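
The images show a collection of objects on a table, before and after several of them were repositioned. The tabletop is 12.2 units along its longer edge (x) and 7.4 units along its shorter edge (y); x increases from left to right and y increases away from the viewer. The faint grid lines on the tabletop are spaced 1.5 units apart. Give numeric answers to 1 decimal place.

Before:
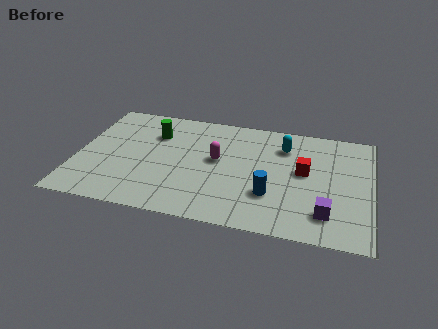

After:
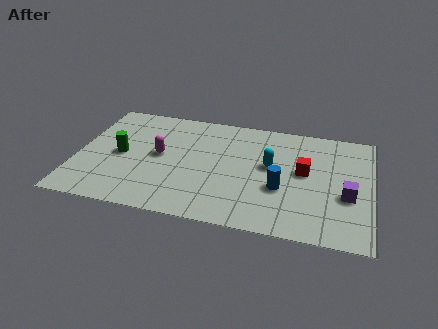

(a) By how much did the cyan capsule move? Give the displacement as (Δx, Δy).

(-0.5, -1.4)

The cyan capsule was at about (8.5, 5.6) and moved to about (8.0, 4.2).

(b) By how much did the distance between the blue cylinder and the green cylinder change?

+0.9

They were about 5.8 units apart before and 6.7 after — 0.9 units further apart.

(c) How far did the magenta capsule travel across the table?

2.4

From (5.8, 4.1) to (3.4, 3.9), the magenta capsule covered √(2.4² + 0.2²) ≈ 2.4 units.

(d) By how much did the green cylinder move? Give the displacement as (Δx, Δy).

(-1.3, -1.7)

The green cylinder started near (3.1, 5.3) and ended near (1.8, 3.6).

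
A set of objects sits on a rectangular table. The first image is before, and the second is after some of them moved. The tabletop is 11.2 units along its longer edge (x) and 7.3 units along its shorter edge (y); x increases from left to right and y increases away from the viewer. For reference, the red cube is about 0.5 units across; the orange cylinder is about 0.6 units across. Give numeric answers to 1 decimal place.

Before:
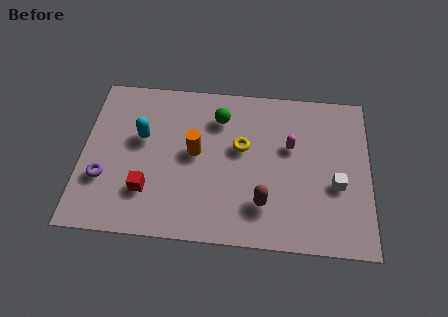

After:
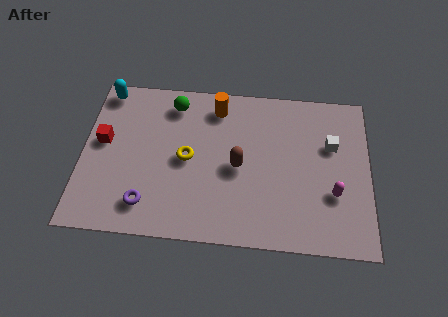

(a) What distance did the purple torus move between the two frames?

2.0

The purple torus was near (0.9, 2.4) before and (2.6, 1.4) after, so it travelled √(1.7² + 1.0²) ≈ 2.0 units.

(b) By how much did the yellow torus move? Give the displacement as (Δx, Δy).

(-2.1, -0.7)

From the two frames, the yellow torus sits at roughly (6.2, 4.3) before and (4.1, 3.6) after.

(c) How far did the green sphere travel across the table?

1.9

From (5.3, 5.6) to (3.5, 6.1), the green sphere covered √(1.8² + 0.5²) ≈ 1.9 units.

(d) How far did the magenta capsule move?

2.6

The magenta capsule was near (8.1, 4.5) before and (9.8, 2.5) after, so it travelled √(1.7² + 2.0²) ≈ 2.6 units.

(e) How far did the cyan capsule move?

2.6

From (2.3, 4.4) to (0.8, 6.5), the cyan capsule covered √(1.5² + 2.1²) ≈ 2.6 units.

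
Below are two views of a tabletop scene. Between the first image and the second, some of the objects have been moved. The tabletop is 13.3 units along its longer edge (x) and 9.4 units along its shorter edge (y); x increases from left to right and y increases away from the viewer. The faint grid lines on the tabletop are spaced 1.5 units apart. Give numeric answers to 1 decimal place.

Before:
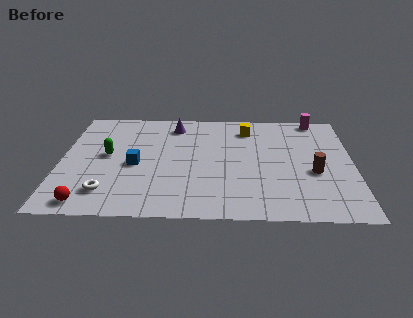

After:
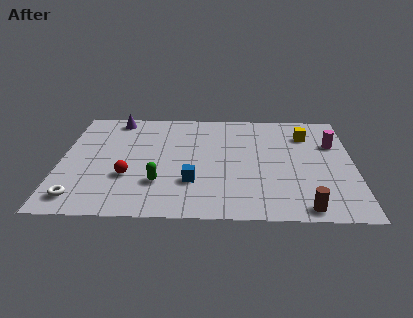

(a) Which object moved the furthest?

the green capsule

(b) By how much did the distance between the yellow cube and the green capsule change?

+1.1

Before: roughly 6.9 units apart; after: 8.0. That's 1.1 units further apart.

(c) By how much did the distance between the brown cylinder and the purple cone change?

+3.8

The distance was about 7.5 in the first image and 11.3 in the second, so they moved 3.8 units further apart.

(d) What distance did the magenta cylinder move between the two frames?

2.4

The magenta cylinder moved from about (11.7, 8.6) to (12.4, 6.3), a distance of √(0.7² + 2.3²) ≈ 2.4.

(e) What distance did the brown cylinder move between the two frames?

2.9

The brown cylinder was near (11.5, 3.8) before and (11.0, 0.9) after, so it travelled √(0.5² + 2.9²) ≈ 2.9 units.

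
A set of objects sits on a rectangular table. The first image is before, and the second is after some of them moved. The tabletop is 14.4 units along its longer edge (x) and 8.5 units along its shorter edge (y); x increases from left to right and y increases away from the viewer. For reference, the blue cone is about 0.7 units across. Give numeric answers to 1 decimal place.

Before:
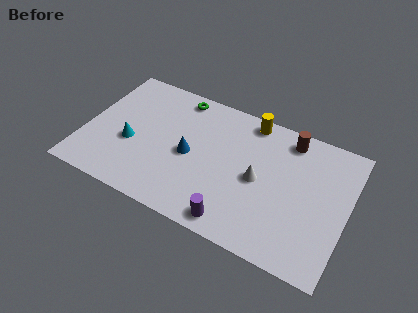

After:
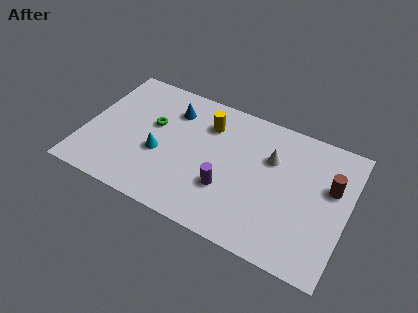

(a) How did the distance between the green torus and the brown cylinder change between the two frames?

+3.6

The distance was about 6.2 in the first image and 9.8 in the second, so they moved 3.6 units further apart.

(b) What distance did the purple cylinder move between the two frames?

1.9

From (8.7, 1.0) to (8.0, 2.8), the purple cylinder covered √(0.7² + 1.8²) ≈ 1.9 units.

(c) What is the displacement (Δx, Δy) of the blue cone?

(-1.3, 2.5)

The blue cone was at about (5.8, 4.0) and moved to about (4.5, 6.5).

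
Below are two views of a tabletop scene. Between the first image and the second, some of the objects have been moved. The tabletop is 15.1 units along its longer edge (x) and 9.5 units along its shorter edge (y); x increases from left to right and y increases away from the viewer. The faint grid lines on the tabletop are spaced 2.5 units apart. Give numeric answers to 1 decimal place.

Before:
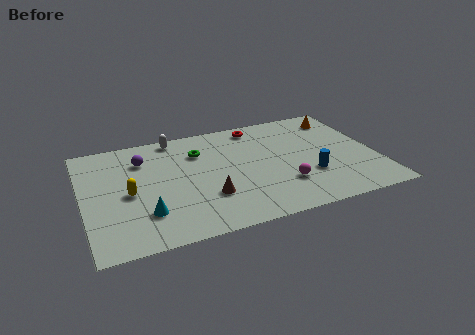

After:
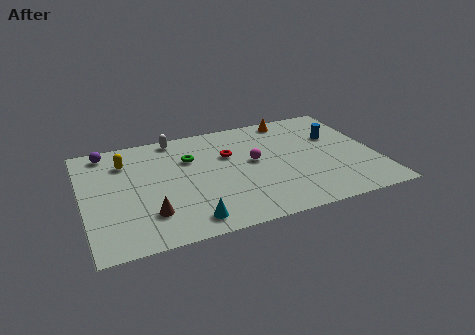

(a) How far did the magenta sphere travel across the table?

2.8

From (10.1, 2.7) to (8.8, 5.2), the magenta sphere covered √(1.3² + 2.5²) ≈ 2.8 units.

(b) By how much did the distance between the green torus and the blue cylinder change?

+1.0

They were about 6.6 units apart before and 7.6 after — 1.0 units further apart.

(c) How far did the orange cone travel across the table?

2.7

From (13.7, 7.8) to (11.1, 8.5), the orange cone covered √(2.6² + 0.7²) ≈ 2.7 units.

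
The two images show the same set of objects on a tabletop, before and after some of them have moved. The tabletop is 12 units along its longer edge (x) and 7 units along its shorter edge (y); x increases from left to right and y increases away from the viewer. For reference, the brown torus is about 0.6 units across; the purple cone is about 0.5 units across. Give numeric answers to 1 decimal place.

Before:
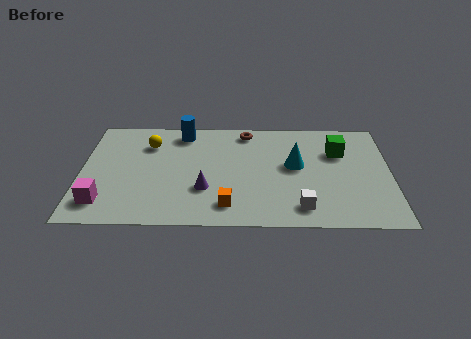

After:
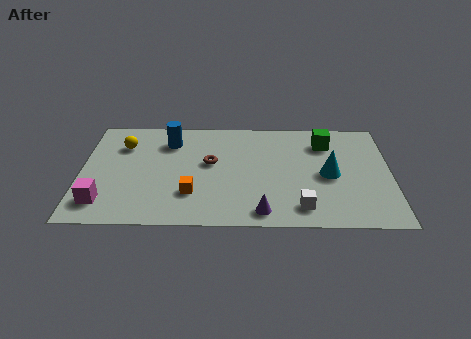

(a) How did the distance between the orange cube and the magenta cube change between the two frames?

-1.3

They were about 4.8 units apart before and 3.5 after — 1.3 units closer together.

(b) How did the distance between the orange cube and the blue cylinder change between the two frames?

-1.5

The distance was about 5.0 in the first image and 3.5 in the second, so they moved 1.5 units closer together.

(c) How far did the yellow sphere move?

1.0

The yellow sphere was near (2.6, 5.2) before and (1.6, 5.1) after, so it travelled √(1.0² + 0.1²) ≈ 1.0 units.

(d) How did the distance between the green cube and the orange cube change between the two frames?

+0.7

They were about 5.5 units apart before and 6.2 after — 0.7 units further apart.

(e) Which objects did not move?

the white cube and the magenta cube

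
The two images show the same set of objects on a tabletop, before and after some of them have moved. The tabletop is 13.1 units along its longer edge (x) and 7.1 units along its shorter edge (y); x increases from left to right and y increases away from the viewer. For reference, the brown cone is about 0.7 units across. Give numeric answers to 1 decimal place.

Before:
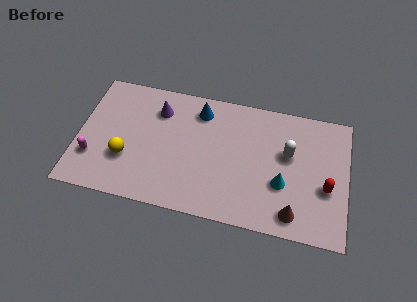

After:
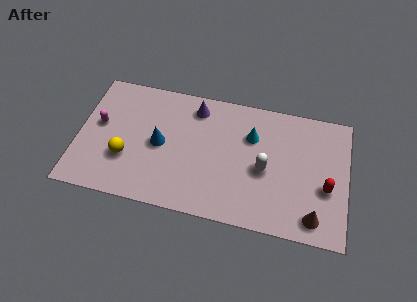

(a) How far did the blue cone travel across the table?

2.9

The blue cone was near (5.8, 5.8) before and (4.0, 3.5) after, so it travelled √(1.8² + 2.3²) ≈ 2.9 units.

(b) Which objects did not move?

the yellow sphere and the red capsule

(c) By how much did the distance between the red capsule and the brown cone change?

-0.5

They were about 2.3 units apart before and 1.8 after — 0.5 units closer together.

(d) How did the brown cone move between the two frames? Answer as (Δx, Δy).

(1.0, 0.0)

The brown cone started near (10.6, 1.1) and ended near (11.6, 1.1).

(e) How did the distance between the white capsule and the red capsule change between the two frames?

+0.6

They were about 2.4 units apart before and 3.0 after — 0.6 units further apart.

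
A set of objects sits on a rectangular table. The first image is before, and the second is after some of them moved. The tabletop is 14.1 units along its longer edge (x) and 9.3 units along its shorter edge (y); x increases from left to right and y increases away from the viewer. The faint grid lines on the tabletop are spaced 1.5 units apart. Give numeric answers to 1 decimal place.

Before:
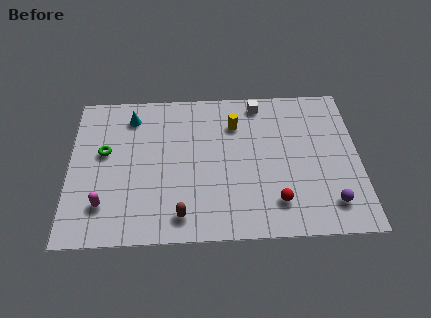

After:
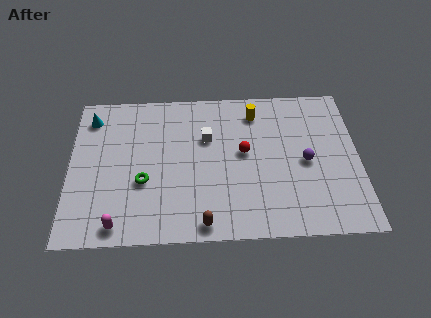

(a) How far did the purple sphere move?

2.8

The purple sphere moved from about (12.6, 1.8) to (11.5, 4.4), a distance of √(1.1² + 2.6²) ≈ 2.8.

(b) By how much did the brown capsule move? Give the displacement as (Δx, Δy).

(1.1, -0.5)

From the two frames, the brown capsule sits at roughly (5.4, 1.4) before and (6.5, 0.9) after.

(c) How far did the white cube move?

3.3

From (9.3, 8.2) to (6.7, 6.1), the white cube covered √(2.6² + 2.1²) ≈ 3.3 units.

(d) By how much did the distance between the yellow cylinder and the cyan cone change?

+3.0

They were about 5.1 units apart before and 8.1 after — 3.0 units further apart.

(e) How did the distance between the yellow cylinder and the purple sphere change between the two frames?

-2.8

They were about 6.8 units apart before and 4.0 after — 2.8 units closer together.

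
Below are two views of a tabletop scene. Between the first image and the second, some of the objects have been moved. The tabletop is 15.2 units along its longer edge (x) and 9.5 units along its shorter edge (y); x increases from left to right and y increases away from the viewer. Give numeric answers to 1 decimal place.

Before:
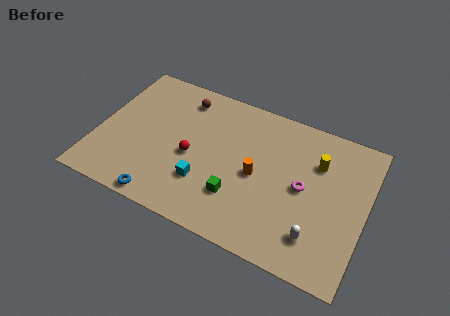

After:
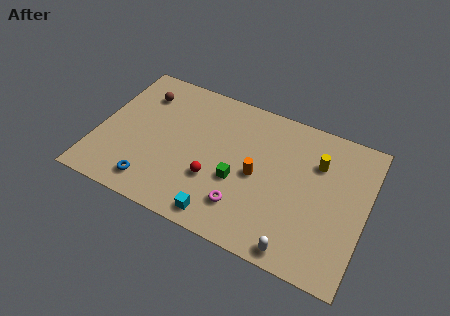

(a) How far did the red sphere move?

1.7

The red sphere was near (5.4, 4.2) before and (6.8, 3.2) after, so it travelled √(1.4² + 1.0²) ≈ 1.7 units.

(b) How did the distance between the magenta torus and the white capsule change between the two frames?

+0.6

Before: roughly 2.9 units apart; after: 3.5. That's 0.6 units further apart.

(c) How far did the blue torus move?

1.0

The blue torus was near (4.2, 0.8) before and (3.5, 1.5) after, so it travelled √(0.7² + 0.7²) ≈ 1.0 units.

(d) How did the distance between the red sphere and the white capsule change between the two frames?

-2.1

They were about 7.6 units apart before and 5.5 after — 2.1 units closer together.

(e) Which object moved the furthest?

the magenta torus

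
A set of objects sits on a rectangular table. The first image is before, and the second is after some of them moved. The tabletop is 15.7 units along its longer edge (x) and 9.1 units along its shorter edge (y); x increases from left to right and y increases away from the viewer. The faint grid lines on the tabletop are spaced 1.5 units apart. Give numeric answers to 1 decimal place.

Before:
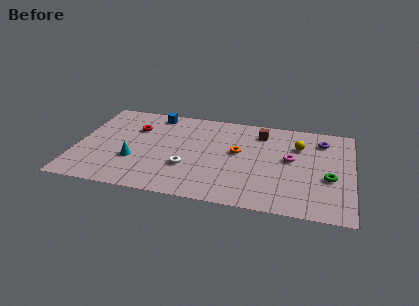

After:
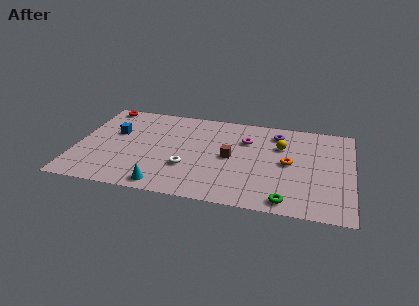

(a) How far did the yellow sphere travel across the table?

1.0

From (12.6, 6.4) to (11.6, 6.2), the yellow sphere covered √(1.0² + 0.2²) ≈ 1.0 units.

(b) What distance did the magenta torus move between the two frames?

3.0

The magenta torus was near (12.2, 5.0) before and (9.6, 6.4) after, so it travelled √(2.6² + 1.4²) ≈ 3.0 units.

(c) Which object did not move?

the white torus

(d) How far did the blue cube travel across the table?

3.2

The blue cube moved from about (4.2, 8.0) to (2.1, 5.6), a distance of √(2.1² + 2.4²) ≈ 3.2.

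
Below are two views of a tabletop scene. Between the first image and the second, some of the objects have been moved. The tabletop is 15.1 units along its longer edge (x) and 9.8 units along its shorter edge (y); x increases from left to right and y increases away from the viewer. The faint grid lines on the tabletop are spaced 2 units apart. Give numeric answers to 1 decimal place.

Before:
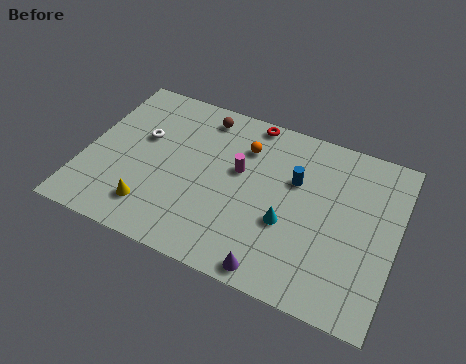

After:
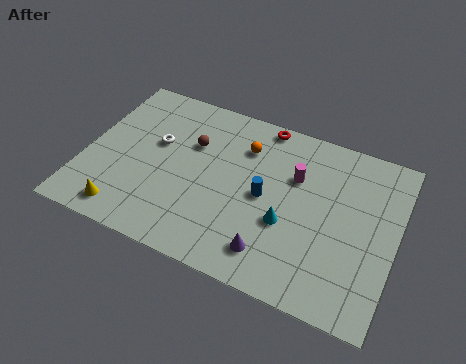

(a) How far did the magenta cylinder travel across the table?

2.8

From (7.4, 5.8) to (10.1, 6.5), the magenta cylinder covered √(2.7² + 0.7²) ≈ 2.8 units.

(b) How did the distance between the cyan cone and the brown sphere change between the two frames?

-0.9

The distance was about 6.6 in the first image and 5.7 in the second, so they moved 0.9 units closer together.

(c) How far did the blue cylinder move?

2.0

From (10.1, 6.3) to (8.8, 4.8), the blue cylinder covered √(1.3² + 1.5²) ≈ 2.0 units.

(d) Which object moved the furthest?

the magenta cylinder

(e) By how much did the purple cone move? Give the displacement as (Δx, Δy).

(-0.2, 0.9)

From the two frames, the purple cone sits at roughly (9.7, 0.9) before and (9.5, 1.8) after.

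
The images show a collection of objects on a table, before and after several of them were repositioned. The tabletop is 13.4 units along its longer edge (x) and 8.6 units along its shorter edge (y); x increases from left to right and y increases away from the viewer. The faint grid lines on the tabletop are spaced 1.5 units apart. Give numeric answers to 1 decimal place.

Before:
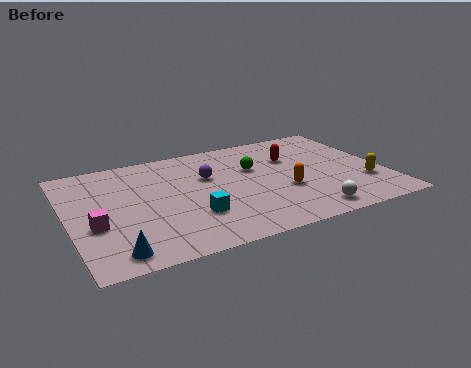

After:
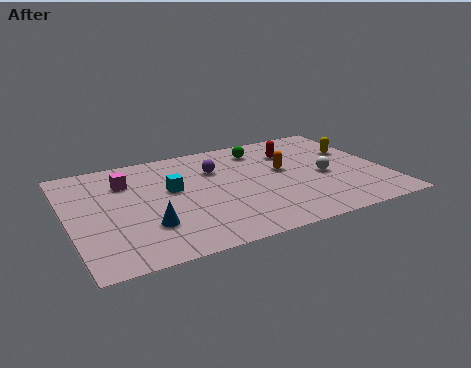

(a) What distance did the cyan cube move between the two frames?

2.5

The cyan cube was near (5.0, 2.6) before and (4.4, 5.0) after, so it travelled √(0.6² + 2.4²) ≈ 2.5 units.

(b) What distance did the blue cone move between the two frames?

2.1

The blue cone was near (1.6, 1.1) before and (3.1, 2.5) after, so it travelled √(1.5² + 1.4²) ≈ 2.1 units.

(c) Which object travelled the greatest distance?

the magenta cube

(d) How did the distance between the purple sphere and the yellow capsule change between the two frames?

-1.0

They were about 7.0 units apart before and 6.0 after — 1.0 units closer together.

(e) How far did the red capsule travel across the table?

0.5

From (9.7, 5.8) to (9.8, 6.3), the red capsule covered √(0.1² + 0.5²) ≈ 0.5 units.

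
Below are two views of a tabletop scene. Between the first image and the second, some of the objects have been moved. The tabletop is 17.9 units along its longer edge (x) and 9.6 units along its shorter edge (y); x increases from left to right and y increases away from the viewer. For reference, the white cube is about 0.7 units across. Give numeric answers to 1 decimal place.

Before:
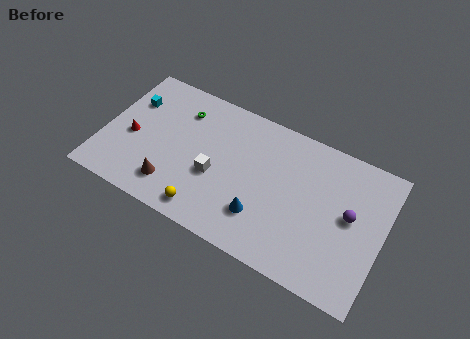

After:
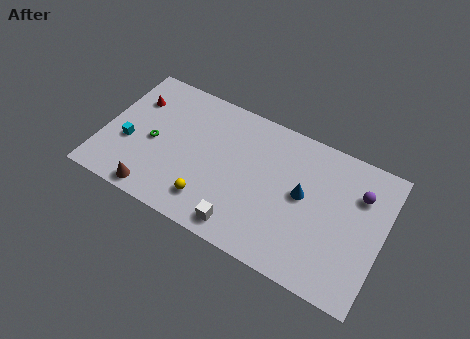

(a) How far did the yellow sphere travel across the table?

0.7

The yellow sphere moved from about (7.1, 1.3) to (7.2, 2.0), a distance of √(0.1² + 0.7²) ≈ 0.7.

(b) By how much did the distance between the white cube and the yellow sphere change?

-0.3

They were about 2.6 units apart before and 2.3 after — 0.3 units closer together.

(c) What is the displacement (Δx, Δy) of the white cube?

(2.1, -2.6)

The white cube started near (7.3, 3.9) and ended near (9.4, 1.3).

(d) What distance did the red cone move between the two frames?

2.7

From (1.8, 4.2) to (1.6, 6.9), the red cone covered √(0.2² + 2.7²) ≈ 2.7 units.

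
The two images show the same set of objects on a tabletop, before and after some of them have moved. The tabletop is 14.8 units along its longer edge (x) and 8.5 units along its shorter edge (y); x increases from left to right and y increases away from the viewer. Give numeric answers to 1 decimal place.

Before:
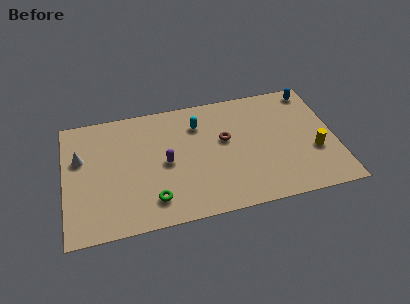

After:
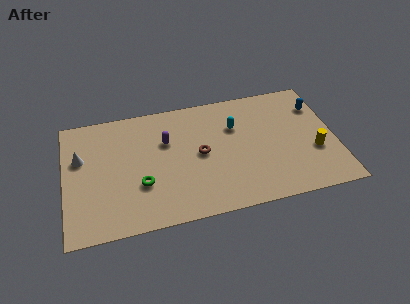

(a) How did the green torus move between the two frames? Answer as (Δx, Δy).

(-0.6, 1.2)

The green torus was at about (4.7, 1.7) and moved to about (4.1, 2.9).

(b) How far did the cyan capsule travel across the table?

2.1

From (7.4, 6.4) to (9.4, 5.8), the cyan capsule covered √(2.0² + 0.6²) ≈ 2.1 units.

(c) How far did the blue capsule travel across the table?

1.2

The blue capsule moved from about (13.8, 7.5) to (14.0, 6.3), a distance of √(0.2² + 1.2²) ≈ 1.2.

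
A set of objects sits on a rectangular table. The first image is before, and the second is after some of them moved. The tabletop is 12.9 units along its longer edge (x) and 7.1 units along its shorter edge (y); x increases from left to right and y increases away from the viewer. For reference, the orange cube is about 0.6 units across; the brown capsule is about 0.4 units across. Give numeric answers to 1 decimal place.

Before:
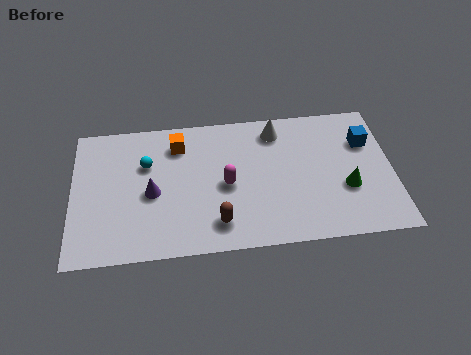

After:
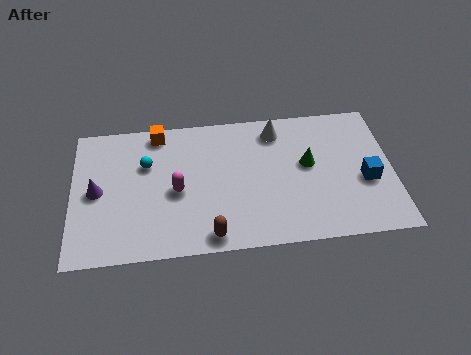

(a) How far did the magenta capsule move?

2.0

The magenta capsule moved from about (6.2, 3.3) to (4.2, 3.2), a distance of √(2.0² + 0.1²) ≈ 2.0.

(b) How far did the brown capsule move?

0.7

The brown capsule moved from about (5.8, 1.4) to (5.5, 0.8), a distance of √(0.3² + 0.6²) ≈ 0.7.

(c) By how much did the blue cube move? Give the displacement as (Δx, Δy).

(-0.1, -2.0)

From the two frames, the blue cube sits at roughly (11.9, 4.9) before and (11.8, 2.9) after.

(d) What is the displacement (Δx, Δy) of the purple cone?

(-2.2, 0.3)

From the two frames, the purple cone sits at roughly (3.2, 3.2) before and (1.0, 3.5) after.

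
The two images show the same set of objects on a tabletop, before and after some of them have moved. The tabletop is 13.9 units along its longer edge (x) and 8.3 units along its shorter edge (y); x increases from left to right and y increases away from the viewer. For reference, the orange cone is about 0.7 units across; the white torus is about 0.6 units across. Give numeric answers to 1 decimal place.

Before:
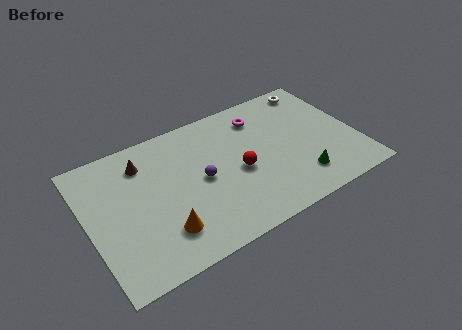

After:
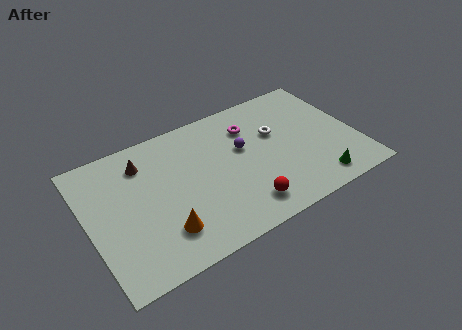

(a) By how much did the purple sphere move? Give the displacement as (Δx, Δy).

(2.3, 0.9)

The purple sphere started near (5.8, 4.1) and ended near (8.1, 5.0).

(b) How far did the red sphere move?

2.2

The red sphere moved from about (7.7, 3.7) to (7.6, 1.5), a distance of √(0.1² + 2.2²) ≈ 2.2.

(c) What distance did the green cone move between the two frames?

1.0

From (10.6, 1.8) to (11.4, 1.2), the green cone covered √(0.8² + 0.6²) ≈ 1.0 units.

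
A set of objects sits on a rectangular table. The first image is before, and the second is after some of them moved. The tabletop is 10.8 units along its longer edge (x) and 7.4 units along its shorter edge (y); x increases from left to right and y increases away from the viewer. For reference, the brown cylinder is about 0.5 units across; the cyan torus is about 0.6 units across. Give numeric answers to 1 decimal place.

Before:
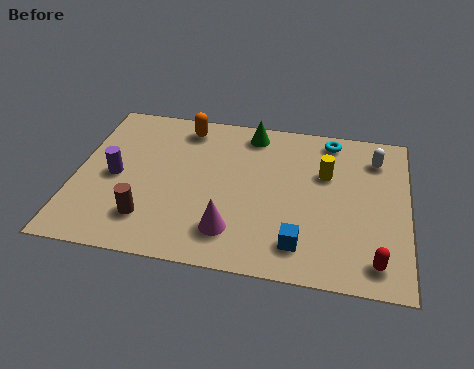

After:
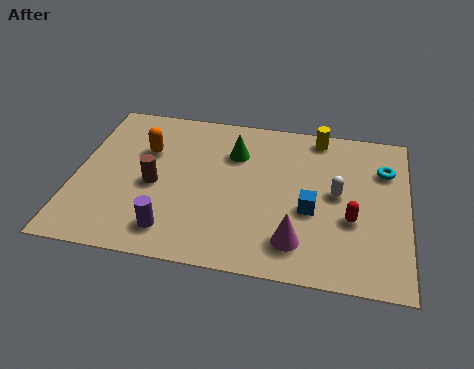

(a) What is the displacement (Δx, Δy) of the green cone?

(-0.5, -1.1)

The green cone started near (5.6, 6.4) and ended near (5.1, 5.3).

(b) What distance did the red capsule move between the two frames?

1.9

From (9.8, 1.1) to (9.0, 2.8), the red capsule covered √(0.8² + 1.7²) ≈ 1.9 units.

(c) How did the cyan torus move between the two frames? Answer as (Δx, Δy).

(1.8, -1.2)

The cyan torus was at about (8.2, 6.5) and moved to about (10.0, 5.3).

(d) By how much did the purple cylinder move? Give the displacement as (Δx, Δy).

(2.0, -2.2)

The purple cylinder started near (1.3, 3.5) and ended near (3.3, 1.3).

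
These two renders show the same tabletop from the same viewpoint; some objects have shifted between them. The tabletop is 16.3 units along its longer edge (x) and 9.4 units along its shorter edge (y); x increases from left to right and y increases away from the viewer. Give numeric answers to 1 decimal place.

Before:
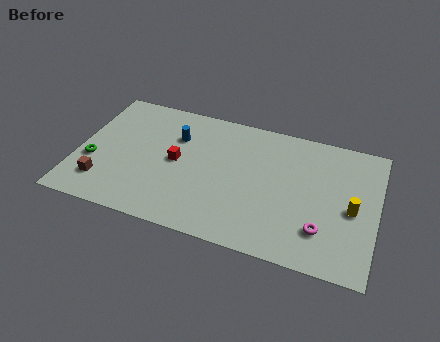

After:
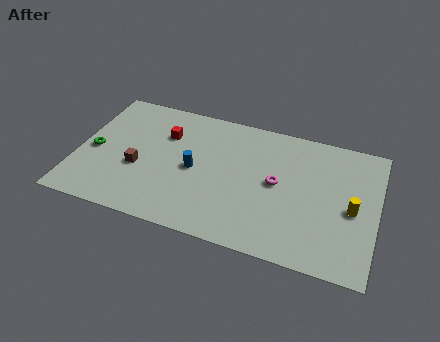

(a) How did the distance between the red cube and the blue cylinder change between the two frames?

+1.0

Before: roughly 1.8 units apart; after: 2.8. That's 1.0 units further apart.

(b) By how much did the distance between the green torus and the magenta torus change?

-2.6

The distance was about 12.6 in the first image and 10.0 in the second, so they moved 2.6 units closer together.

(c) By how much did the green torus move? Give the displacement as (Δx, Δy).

(0.0, 0.8)

The green torus was at about (0.9, 3.5) and moved to about (0.9, 4.3).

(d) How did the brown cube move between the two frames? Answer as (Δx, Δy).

(1.8, 1.6)

From the two frames, the brown cube sits at roughly (1.6, 2.1) before and (3.4, 3.7) after.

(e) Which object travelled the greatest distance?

the magenta torus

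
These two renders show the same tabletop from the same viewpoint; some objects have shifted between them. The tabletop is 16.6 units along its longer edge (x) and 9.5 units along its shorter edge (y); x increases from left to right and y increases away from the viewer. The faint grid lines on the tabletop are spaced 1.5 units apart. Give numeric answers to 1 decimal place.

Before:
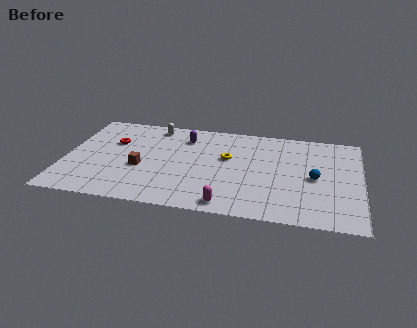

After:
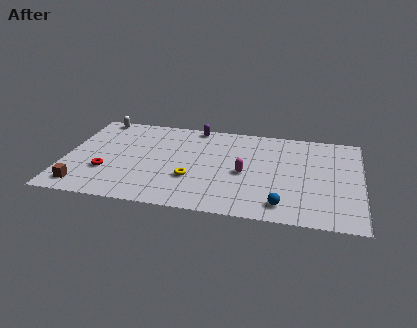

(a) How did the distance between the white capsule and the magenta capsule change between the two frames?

+1.1

They were about 8.6 units apart before and 9.7 after — 1.1 units further apart.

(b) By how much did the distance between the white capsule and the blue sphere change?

+3.0

The distance was about 10.0 in the first image and 13.0 in the second, so they moved 3.0 units further apart.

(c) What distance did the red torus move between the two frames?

3.1

From (2.6, 6.2) to (2.4, 3.1), the red torus covered √(0.2² + 3.1²) ≈ 3.1 units.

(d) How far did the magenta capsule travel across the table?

3.4

The magenta capsule was near (9.3, 1.0) before and (10.1, 4.3) after, so it travelled √(0.8² + 3.3²) ≈ 3.4 units.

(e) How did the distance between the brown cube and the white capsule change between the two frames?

+2.8

Before: roughly 4.5 units apart; after: 7.3. That's 2.8 units further apart.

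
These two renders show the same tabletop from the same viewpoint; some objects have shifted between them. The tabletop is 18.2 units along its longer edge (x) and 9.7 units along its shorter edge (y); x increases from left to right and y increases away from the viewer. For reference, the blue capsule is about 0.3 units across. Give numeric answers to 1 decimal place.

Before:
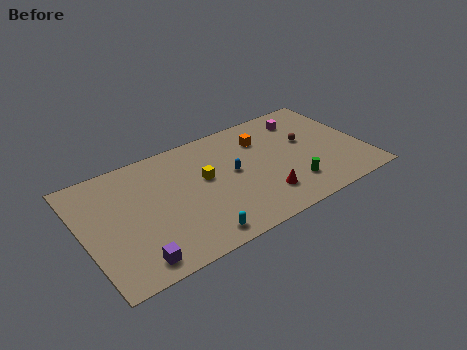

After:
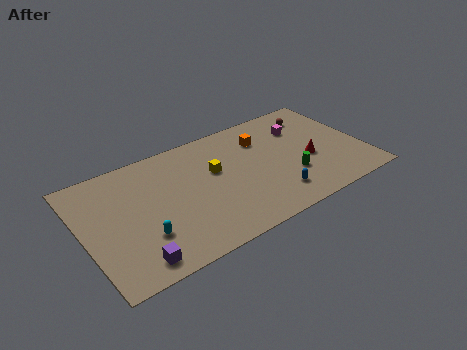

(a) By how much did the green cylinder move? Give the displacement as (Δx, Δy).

(0.1, 0.8)

The green cylinder was at about (13.1, 2.3) and moved to about (13.2, 3.1).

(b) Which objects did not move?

the purple cube and the orange cube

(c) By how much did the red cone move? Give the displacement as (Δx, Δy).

(3.4, 1.7)

From the two frames, the red cone sits at roughly (11.2, 2.3) before and (14.6, 4.0) after.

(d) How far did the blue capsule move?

3.9

From (9.7, 5.2) to (11.9, 2.0), the blue capsule covered √(2.2² + 3.2²) ≈ 3.9 units.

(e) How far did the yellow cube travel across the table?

0.8

The yellow cube moved from about (7.9, 5.6) to (8.6, 5.9), a distance of √(0.7² + 0.3²) ≈ 0.8.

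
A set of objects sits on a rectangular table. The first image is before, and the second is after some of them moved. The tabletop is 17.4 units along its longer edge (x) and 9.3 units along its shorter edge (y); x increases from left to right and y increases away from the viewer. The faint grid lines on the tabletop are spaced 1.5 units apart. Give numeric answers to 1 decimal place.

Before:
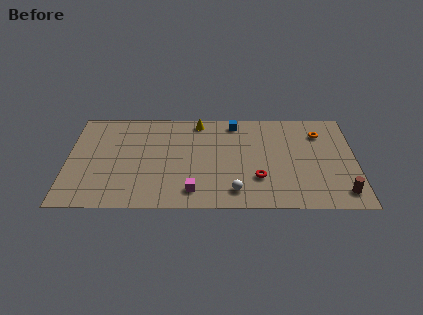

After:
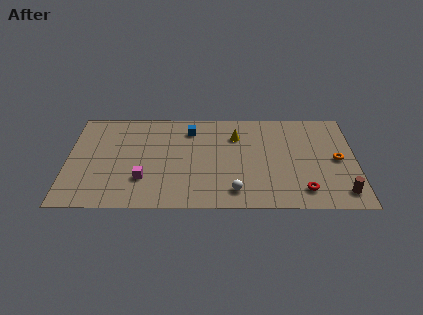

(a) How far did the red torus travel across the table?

2.9

From (11.5, 2.8) to (14.2, 1.7), the red torus covered √(2.7² + 1.1²) ≈ 2.9 units.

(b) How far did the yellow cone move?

2.7

The yellow cone moved from about (7.9, 8.2) to (10.2, 6.8), a distance of √(2.3² + 1.4²) ≈ 2.7.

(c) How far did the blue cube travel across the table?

2.8

From (10.1, 8.1) to (7.4, 7.4), the blue cube covered √(2.7² + 0.7²) ≈ 2.8 units.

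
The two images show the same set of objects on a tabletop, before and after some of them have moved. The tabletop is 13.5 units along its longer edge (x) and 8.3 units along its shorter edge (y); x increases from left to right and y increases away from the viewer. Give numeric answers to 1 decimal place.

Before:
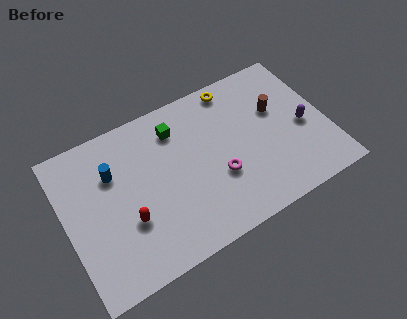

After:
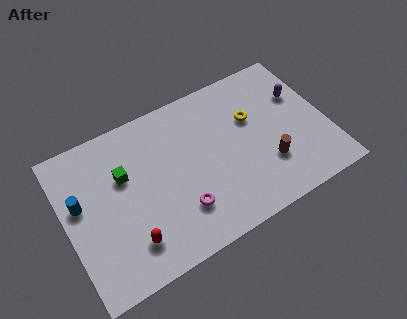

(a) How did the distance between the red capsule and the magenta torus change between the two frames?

-2.0

Before: roughly 4.7 units apart; after: 2.7. That's 2.0 units closer together.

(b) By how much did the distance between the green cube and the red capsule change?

-1.2

Before: roughly 4.7 units apart; after: 3.5. That's 1.2 units closer together.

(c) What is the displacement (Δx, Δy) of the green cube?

(-2.9, -1.2)

From the two frames, the green cube sits at roughly (6.0, 6.5) before and (3.1, 5.3) after.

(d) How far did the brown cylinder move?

2.8

The brown cylinder moved from about (11.1, 5.2) to (10.2, 2.5), a distance of √(0.9² + 2.7²) ≈ 2.8.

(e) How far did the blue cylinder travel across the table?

2.0

The blue cylinder moved from about (2.6, 5.7) to (0.8, 4.9), a distance of √(1.8² + 0.8²) ≈ 2.0.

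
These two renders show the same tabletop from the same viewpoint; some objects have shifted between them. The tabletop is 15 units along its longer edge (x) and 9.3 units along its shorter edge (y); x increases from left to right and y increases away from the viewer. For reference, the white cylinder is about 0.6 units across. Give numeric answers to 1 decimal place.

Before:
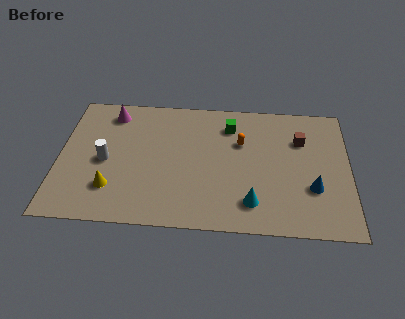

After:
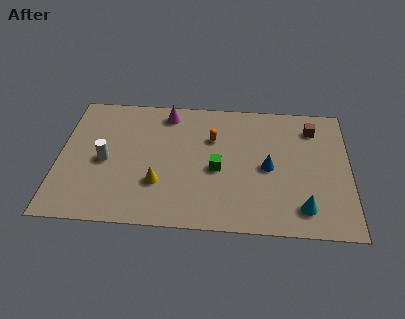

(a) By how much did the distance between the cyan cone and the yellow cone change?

+0.3

The distance was about 7.2 in the first image and 7.5 in the second, so they moved 0.3 units further apart.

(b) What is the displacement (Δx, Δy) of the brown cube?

(0.6, 0.9)

The brown cube was at about (12.5, 6.5) and moved to about (13.1, 7.4).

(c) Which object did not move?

the white cylinder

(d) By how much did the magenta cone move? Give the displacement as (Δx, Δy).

(2.9, 0.2)

The magenta cone started near (2.6, 7.8) and ended near (5.5, 8.0).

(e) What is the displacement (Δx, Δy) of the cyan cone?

(2.6, -0.2)

From the two frames, the cyan cone sits at roughly (10.0, 1.9) before and (12.6, 1.7) after.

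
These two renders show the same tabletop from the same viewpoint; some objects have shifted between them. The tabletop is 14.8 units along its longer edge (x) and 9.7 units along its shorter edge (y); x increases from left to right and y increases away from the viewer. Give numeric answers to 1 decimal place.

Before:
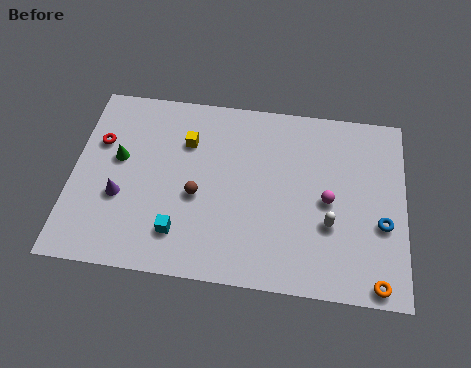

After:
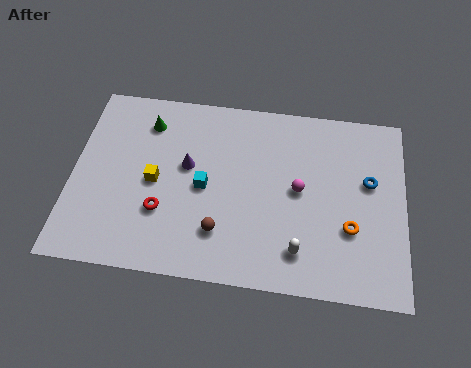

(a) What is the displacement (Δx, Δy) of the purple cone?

(2.9, 2.0)

The purple cone started near (2.2, 3.6) and ended near (5.1, 5.6).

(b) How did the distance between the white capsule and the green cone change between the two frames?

-0.7

Before: roughly 9.8 units apart; after: 9.1. That's 0.7 units closer together.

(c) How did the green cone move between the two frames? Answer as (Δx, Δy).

(1.2, 2.1)

The green cone was at about (2.0, 5.6) and moved to about (3.2, 7.7).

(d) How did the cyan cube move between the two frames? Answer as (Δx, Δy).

(1.0, 2.5)

The cyan cube started near (4.9, 2.1) and ended near (5.9, 4.6).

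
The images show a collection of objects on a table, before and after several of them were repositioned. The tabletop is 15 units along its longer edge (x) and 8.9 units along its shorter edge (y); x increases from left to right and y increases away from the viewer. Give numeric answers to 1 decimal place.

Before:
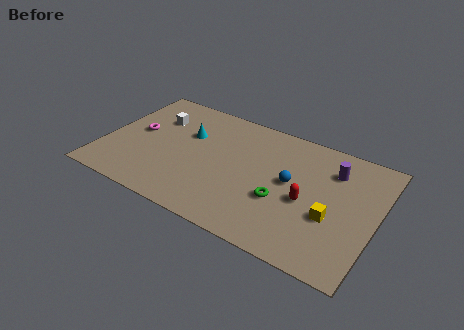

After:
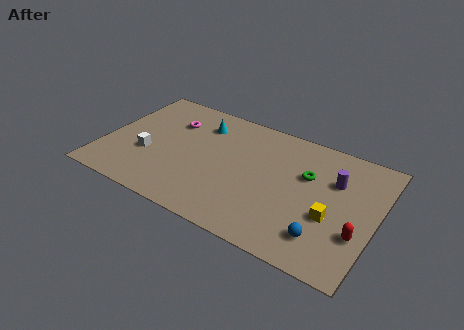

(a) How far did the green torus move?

2.6

The green torus was near (10.0, 3.3) before and (11.1, 5.7) after, so it travelled √(1.1² + 2.4²) ≈ 2.6 units.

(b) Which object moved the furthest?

the blue sphere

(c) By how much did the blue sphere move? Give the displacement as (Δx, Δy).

(2.2, -2.9)

From the two frames, the blue sphere sits at roughly (10.3, 4.8) before and (12.5, 1.9) after.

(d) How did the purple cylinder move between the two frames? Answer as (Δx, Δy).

(0.2, -0.7)

From the two frames, the purple cylinder sits at roughly (12.4, 6.7) before and (12.6, 6.0) after.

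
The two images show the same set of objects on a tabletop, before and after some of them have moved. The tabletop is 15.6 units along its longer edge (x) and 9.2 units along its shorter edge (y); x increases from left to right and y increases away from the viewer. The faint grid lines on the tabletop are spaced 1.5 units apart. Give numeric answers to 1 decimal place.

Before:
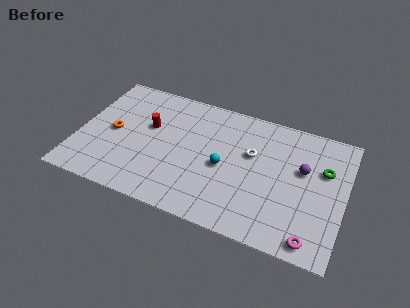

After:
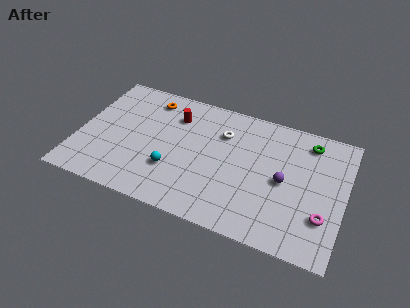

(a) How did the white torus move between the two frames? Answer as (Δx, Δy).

(-1.8, 0.9)

The white torus was at about (10.1, 5.7) and moved to about (8.3, 6.6).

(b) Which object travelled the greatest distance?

the orange torus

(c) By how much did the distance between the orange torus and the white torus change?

-3.6

They were about 8.2 units apart before and 4.6 after — 3.6 units closer together.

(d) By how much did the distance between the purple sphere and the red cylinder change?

-1.9

They were about 9.1 units apart before and 7.2 after — 1.9 units closer together.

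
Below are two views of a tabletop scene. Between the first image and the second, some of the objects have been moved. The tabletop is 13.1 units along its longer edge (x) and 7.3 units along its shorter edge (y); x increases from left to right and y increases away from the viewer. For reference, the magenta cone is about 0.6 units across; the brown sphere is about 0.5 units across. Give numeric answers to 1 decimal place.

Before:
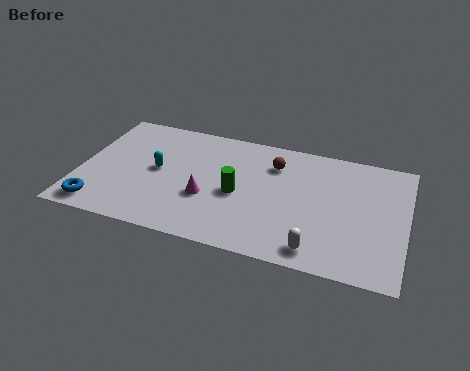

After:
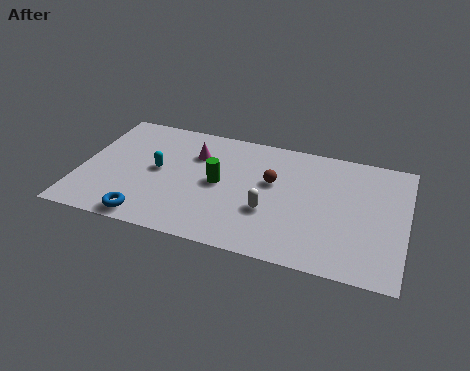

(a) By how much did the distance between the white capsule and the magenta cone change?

-0.7

Before: roughly 4.8 units apart; after: 4.1. That's 0.7 units closer together.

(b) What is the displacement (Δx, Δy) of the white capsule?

(-2.0, 1.6)

From the two frames, the white capsule sits at roughly (9.7, 1.0) before and (7.7, 2.6) after.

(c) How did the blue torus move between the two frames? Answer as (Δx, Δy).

(2.0, -0.2)

From the two frames, the blue torus sits at roughly (1.0, 1.0) before and (3.0, 0.8) after.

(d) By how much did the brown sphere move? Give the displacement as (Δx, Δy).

(0.0, -1.1)

The brown sphere was at about (7.7, 5.5) and moved to about (7.7, 4.4).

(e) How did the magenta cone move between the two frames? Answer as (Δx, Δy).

(-0.7, 2.5)

The magenta cone started near (5.2, 2.7) and ended near (4.5, 5.2).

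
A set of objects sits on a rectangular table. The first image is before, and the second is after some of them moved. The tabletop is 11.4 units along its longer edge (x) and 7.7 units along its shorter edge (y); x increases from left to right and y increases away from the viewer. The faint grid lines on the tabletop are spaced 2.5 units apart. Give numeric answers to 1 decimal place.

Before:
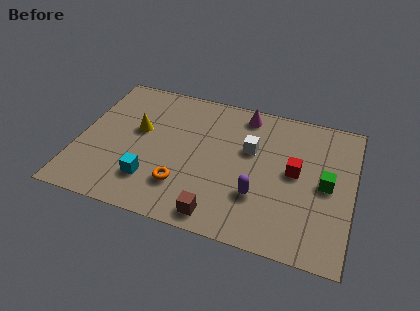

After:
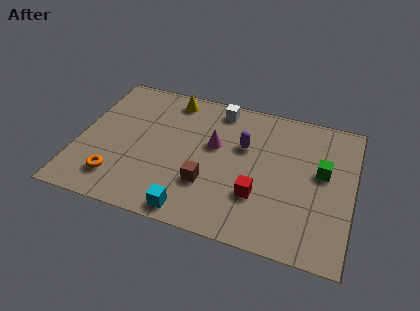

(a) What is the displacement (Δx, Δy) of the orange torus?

(-2.7, -0.4)

The orange torus started near (4.5, 2.0) and ended near (1.8, 1.6).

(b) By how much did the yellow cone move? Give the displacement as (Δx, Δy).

(1.2, 2.2)

The yellow cone was at about (2.4, 4.5) and moved to about (3.6, 6.7).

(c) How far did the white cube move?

2.4

The white cube moved from about (7.1, 4.8) to (5.6, 6.7), a distance of √(1.5² + 1.9²) ≈ 2.4.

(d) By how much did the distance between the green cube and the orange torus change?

+2.7

The distance was about 6.1 in the first image and 8.8 in the second, so they moved 2.7 units further apart.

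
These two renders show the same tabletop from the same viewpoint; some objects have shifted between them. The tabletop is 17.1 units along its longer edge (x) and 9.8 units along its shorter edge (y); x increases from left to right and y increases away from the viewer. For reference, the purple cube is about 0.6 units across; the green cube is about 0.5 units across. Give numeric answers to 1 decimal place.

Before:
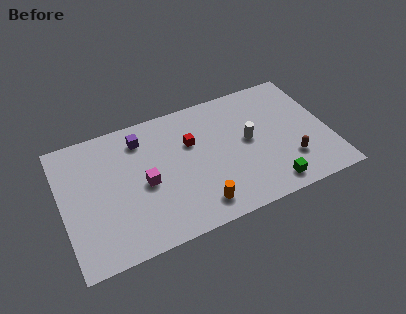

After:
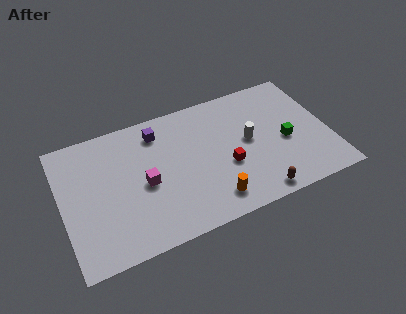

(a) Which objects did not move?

the white cylinder and the magenta cube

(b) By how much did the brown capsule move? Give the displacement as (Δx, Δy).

(-2.4, -1.7)

The brown capsule started near (14.4, 2.7) and ended near (12.0, 1.0).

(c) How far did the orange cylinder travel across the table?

0.9

From (8.3, 1.6) to (9.2, 1.7), the orange cylinder covered √(0.9² + 0.1²) ≈ 0.9 units.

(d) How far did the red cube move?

3.3

From (8.4, 6.4) to (10.4, 3.8), the red cube covered √(2.0² + 2.6²) ≈ 3.3 units.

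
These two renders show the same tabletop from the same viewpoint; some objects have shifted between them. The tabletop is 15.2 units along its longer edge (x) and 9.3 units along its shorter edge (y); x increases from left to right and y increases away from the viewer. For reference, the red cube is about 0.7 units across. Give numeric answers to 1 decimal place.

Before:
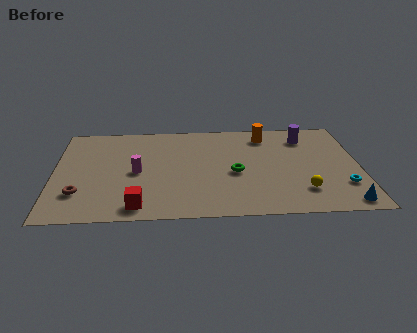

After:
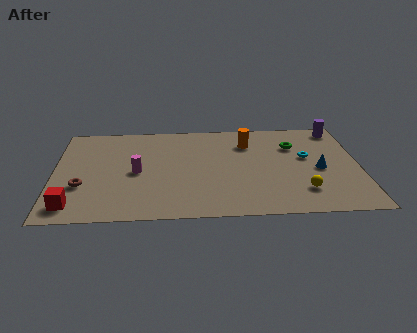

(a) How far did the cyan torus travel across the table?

3.3

From (14.3, 2.6) to (12.6, 5.4), the cyan torus covered √(1.7² + 2.8²) ≈ 3.3 units.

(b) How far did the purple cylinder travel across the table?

1.9

The purple cylinder moved from about (12.6, 7.4) to (14.3, 8.2), a distance of √(1.7² + 0.8²) ≈ 1.9.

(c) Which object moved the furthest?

the green torus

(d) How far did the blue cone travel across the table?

3.4

The blue cone moved from about (14.3, 1.0) to (13.2, 4.2), a distance of √(1.1² + 3.2²) ≈ 3.4.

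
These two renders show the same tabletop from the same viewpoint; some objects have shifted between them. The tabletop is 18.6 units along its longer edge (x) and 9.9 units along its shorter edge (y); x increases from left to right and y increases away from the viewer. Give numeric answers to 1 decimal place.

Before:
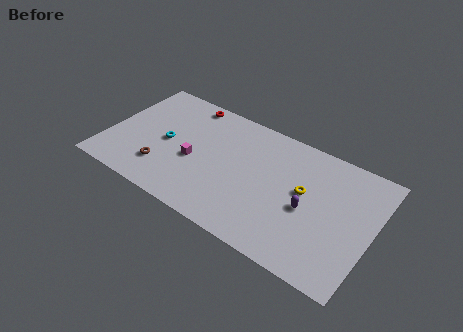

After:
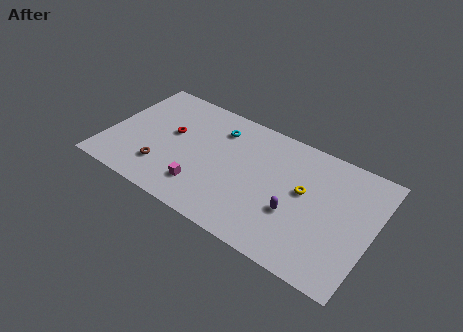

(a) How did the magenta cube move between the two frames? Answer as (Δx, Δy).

(0.9, -1.9)

The magenta cube started near (6.2, 4.2) and ended near (7.1, 2.3).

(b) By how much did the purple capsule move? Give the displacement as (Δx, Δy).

(-0.8, -0.8)

The purple capsule was at about (14.2, 4.4) and moved to about (13.4, 3.6).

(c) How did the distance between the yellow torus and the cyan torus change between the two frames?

-3.0

They were about 9.7 units apart before and 6.7 after — 3.0 units closer together.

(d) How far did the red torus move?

3.3

The red torus moved from about (4.9, 8.9) to (4.3, 5.7), a distance of √(0.6² + 3.2²) ≈ 3.3.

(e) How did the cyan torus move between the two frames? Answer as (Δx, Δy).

(3.3, 2.9)

The cyan torus was at about (4.1, 4.8) and moved to about (7.4, 7.7).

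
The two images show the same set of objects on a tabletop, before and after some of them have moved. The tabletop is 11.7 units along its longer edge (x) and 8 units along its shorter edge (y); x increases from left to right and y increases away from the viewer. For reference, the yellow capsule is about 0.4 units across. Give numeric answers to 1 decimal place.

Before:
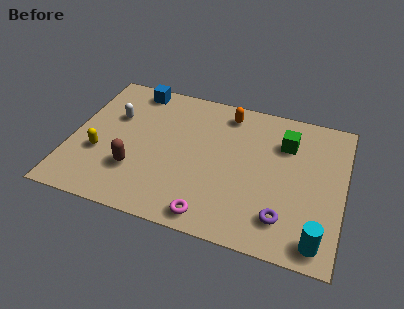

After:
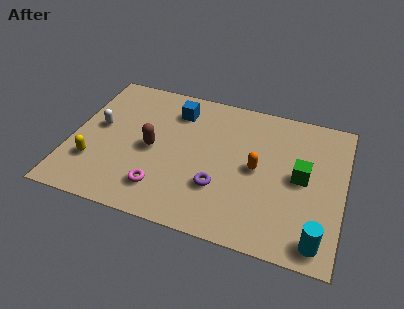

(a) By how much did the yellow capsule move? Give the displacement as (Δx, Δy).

(-0.2, -0.6)

From the two frames, the yellow capsule sits at roughly (1.3, 2.9) before and (1.1, 2.3) after.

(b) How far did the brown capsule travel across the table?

1.5

From (2.9, 2.4) to (3.5, 3.8), the brown capsule covered √(0.6² + 1.4²) ≈ 1.5 units.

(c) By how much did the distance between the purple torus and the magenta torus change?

-0.6

Before: roughly 3.1 units apart; after: 2.5. That's 0.6 units closer together.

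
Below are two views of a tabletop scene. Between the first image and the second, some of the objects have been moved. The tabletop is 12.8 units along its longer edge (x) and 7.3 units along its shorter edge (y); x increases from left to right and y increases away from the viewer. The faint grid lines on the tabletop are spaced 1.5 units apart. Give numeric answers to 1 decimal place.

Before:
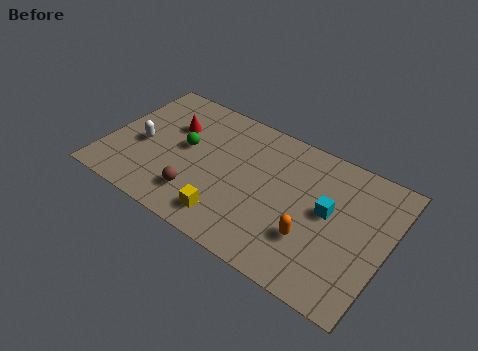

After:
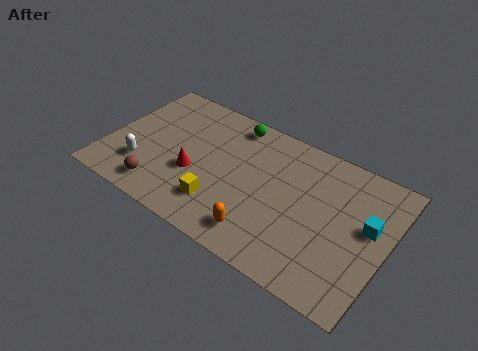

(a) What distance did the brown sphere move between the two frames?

1.8

From (4.5, 1.7) to (2.8, 1.2), the brown sphere covered √(1.7² + 0.5²) ≈ 1.8 units.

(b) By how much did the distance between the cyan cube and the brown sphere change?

+3.5

They were about 6.1 units apart before and 9.6 after — 3.5 units further apart.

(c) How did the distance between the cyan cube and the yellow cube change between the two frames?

+1.9

The distance was about 4.9 in the first image and 6.8 in the second, so they moved 1.9 units further apart.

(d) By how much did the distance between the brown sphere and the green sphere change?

+3.3

Before: roughly 2.5 units apart; after: 5.8. That's 3.3 units further apart.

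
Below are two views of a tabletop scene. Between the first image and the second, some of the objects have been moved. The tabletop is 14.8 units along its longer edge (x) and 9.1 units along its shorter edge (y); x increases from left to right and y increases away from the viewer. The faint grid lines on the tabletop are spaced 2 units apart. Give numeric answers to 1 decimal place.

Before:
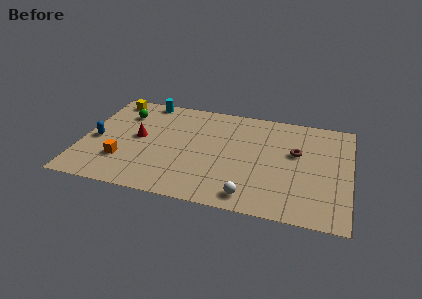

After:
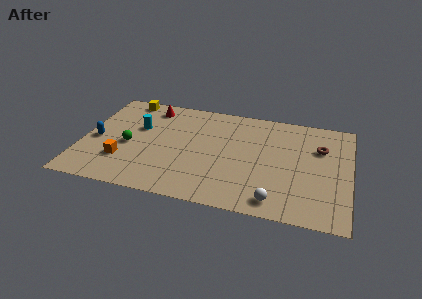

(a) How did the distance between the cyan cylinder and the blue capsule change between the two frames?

-2.1

They were about 4.8 units apart before and 2.7 after — 2.1 units closer together.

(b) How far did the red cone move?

2.9

From (3.1, 4.8) to (3.5, 7.7), the red cone covered √(0.4² + 2.9²) ≈ 2.9 units.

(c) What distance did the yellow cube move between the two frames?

0.8

The yellow cube was near (1.3, 8.0) before and (2.1, 8.2) after, so it travelled √(0.8² + 0.2²) ≈ 0.8 units.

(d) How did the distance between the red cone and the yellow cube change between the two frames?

-2.2

Before: roughly 3.7 units apart; after: 1.5. That's 2.2 units closer together.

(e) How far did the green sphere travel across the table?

2.8

The green sphere was near (2.1, 6.8) before and (2.6, 4.0) after, so it travelled √(0.5² + 2.8²) ≈ 2.8 units.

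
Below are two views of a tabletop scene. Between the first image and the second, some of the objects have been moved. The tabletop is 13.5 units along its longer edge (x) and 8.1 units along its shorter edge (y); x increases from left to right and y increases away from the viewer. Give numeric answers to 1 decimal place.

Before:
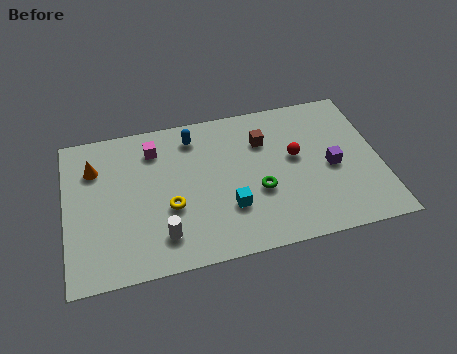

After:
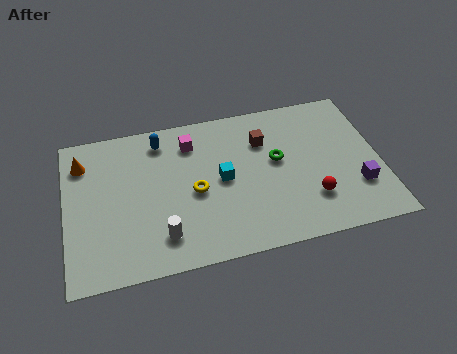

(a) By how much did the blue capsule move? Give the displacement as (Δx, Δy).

(-1.4, 0.1)

The blue capsule was at about (5.6, 6.7) and moved to about (4.2, 6.8).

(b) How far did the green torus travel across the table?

1.7

The green torus moved from about (8.2, 3.1) to (9.1, 4.6), a distance of √(0.9² + 1.5²) ≈ 1.7.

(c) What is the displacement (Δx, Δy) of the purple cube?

(1.0, -1.3)

The purple cube started near (11.4, 3.7) and ended near (12.4, 2.4).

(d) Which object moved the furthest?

the red sphere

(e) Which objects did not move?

the brown cube and the white cylinder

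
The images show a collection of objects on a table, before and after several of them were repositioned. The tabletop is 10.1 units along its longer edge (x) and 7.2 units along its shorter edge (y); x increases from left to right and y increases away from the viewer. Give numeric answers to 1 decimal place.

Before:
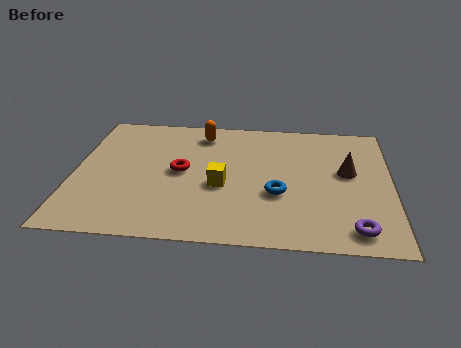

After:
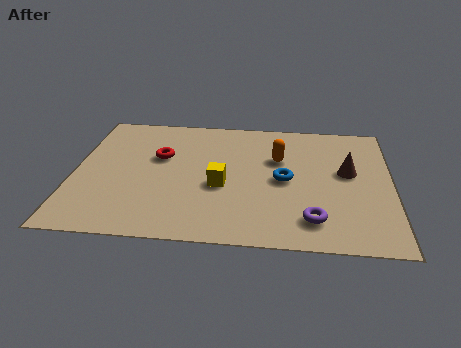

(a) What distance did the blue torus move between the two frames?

0.8

From (6.5, 2.7) to (6.7, 3.5), the blue torus covered √(0.2² + 0.8²) ≈ 0.8 units.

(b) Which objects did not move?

the brown cone and the yellow cube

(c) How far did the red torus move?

1.1

From (3.4, 3.7) to (2.7, 4.5), the red torus covered √(0.7² + 0.8²) ≈ 1.1 units.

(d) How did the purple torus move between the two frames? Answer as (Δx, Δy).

(-1.3, 0.4)

The purple torus was at about (8.9, 1.0) and moved to about (7.6, 1.4).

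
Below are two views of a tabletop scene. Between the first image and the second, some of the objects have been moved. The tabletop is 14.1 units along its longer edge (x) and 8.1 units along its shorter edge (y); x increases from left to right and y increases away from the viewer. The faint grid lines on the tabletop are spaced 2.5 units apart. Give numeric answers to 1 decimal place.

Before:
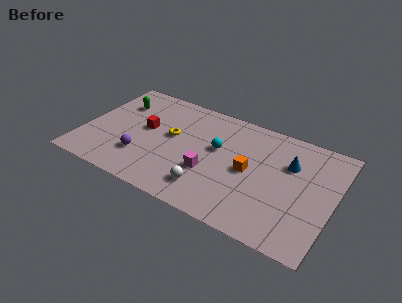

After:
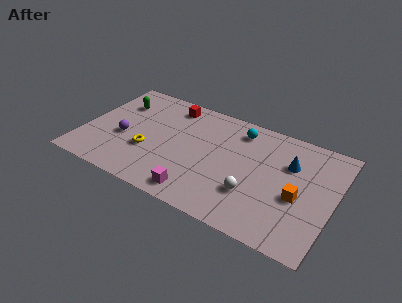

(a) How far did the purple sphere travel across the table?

1.6

The purple sphere was near (3.5, 2.3) before and (2.3, 3.3) after, so it travelled √(1.2² + 1.0²) ≈ 1.6 units.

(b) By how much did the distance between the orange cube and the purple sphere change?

+3.8

Before: roughly 6.1 units apart; after: 9.9. That's 3.8 units further apart.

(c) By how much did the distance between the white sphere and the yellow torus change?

+2.2

Before: roughly 3.8 units apart; after: 6.0. That's 2.2 units further apart.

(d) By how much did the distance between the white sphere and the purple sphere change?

+3.6

The distance was about 3.9 in the first image and 7.5 in the second, so they moved 3.6 units further apart.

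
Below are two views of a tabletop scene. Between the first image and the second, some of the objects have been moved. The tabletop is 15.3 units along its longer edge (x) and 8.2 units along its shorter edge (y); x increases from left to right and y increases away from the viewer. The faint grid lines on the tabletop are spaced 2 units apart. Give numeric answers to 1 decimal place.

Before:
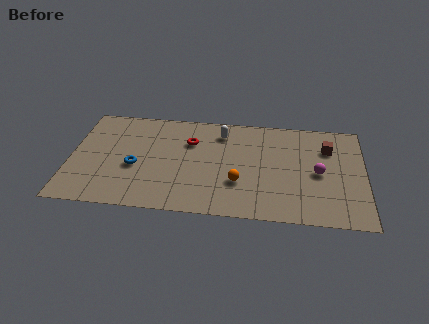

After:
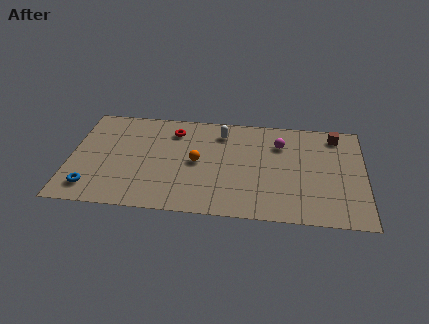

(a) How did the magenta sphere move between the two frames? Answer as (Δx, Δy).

(-2.0, 2.1)

From the two frames, the magenta sphere sits at roughly (12.9, 3.9) before and (10.9, 6.0) after.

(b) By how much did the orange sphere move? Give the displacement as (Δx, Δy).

(-2.2, 1.4)

The orange sphere started near (8.8, 2.7) and ended near (6.6, 4.1).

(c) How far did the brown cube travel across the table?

1.2

The brown cube was near (13.4, 5.9) before and (13.8, 7.0) after, so it travelled √(0.4² + 1.1²) ≈ 1.2 units.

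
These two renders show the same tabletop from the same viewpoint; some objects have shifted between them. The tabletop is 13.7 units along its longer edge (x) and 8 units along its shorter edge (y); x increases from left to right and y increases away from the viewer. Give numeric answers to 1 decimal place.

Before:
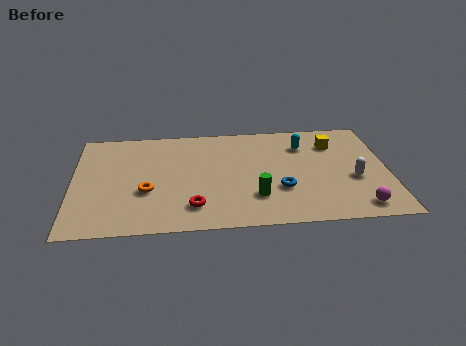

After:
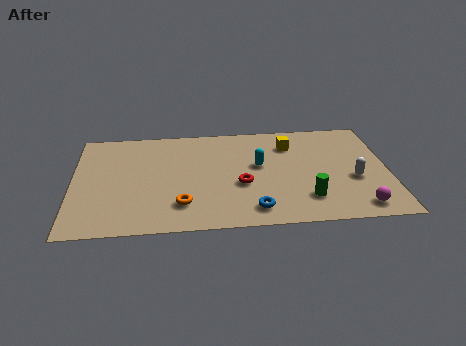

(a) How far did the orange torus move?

1.9

The orange torus moved from about (3.2, 3.0) to (4.7, 1.9), a distance of √(1.5² + 1.1²) ≈ 1.9.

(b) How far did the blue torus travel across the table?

1.8

The blue torus moved from about (9.0, 2.7) to (7.8, 1.3), a distance of √(1.2² + 1.4²) ≈ 1.8.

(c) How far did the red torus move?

2.6

The red torus was near (5.2, 1.7) before and (7.3, 3.2) after, so it travelled √(2.1² + 1.5²) ≈ 2.6 units.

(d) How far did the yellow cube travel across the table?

1.9

From (11.4, 6.0) to (9.5, 6.1), the yellow cube covered √(1.9² + 0.1²) ≈ 1.9 units.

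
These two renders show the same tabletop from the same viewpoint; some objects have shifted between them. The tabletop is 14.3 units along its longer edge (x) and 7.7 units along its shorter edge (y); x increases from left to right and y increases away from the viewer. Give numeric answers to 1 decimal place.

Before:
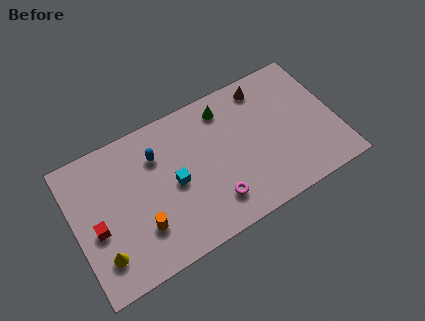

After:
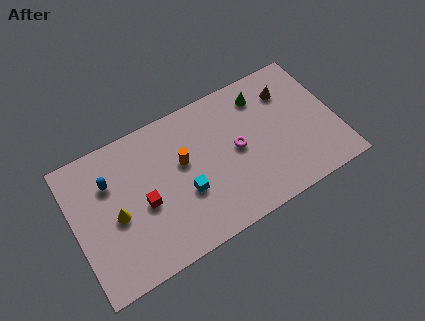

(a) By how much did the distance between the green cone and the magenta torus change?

-2.0

They were about 4.9 units apart before and 2.9 after — 2.0 units closer together.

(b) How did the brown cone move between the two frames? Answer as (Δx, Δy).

(1.2, -0.8)

The brown cone started near (10.8, 6.6) and ended near (12.0, 5.8).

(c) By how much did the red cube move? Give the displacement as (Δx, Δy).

(2.6, 0.1)

The red cube started near (1.1, 3.3) and ended near (3.7, 3.4).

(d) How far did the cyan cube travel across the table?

0.9

The cyan cube was near (5.4, 3.7) before and (5.9, 2.9) after, so it travelled √(0.5² + 0.8²) ≈ 0.9 units.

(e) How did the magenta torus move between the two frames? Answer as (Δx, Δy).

(1.6, 2.2)

The magenta torus was at about (7.3, 1.7) and moved to about (8.9, 3.9).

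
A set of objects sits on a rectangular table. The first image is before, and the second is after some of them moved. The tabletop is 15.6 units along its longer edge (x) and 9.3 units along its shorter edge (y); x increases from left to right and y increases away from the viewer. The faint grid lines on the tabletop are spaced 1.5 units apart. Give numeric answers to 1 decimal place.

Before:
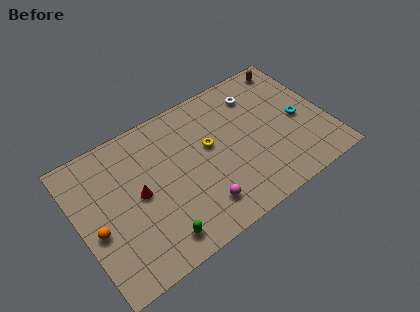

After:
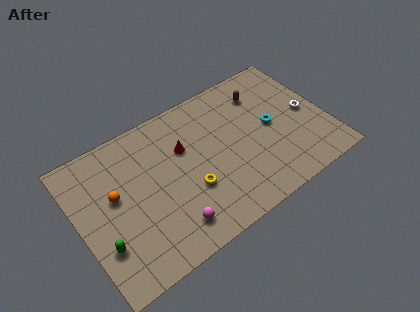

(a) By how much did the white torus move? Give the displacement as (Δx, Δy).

(2.8, -2.8)

The white torus was at about (11.7, 7.3) and moved to about (14.5, 4.5).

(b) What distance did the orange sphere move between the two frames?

2.1

The orange sphere was near (0.9, 3.9) before and (2.3, 5.4) after, so it travelled √(1.4² + 1.5²) ≈ 2.1 units.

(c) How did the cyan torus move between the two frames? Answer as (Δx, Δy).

(-1.7, 0.4)

The cyan torus was at about (13.9, 4.3) and moved to about (12.2, 4.7).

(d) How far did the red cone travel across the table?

3.4

The red cone was near (3.7, 4.7) before and (6.8, 6.1) after, so it travelled √(3.1² + 1.4²) ≈ 3.4 units.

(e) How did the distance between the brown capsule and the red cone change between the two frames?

-5.7

Before: roughly 11.1 units apart; after: 5.4. That's 5.7 units closer together.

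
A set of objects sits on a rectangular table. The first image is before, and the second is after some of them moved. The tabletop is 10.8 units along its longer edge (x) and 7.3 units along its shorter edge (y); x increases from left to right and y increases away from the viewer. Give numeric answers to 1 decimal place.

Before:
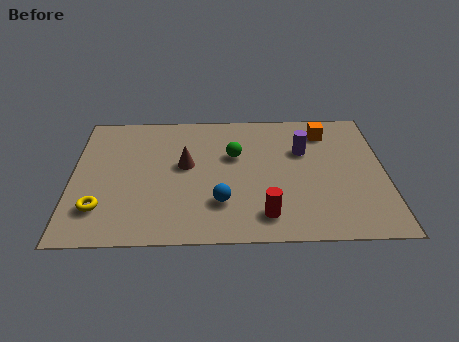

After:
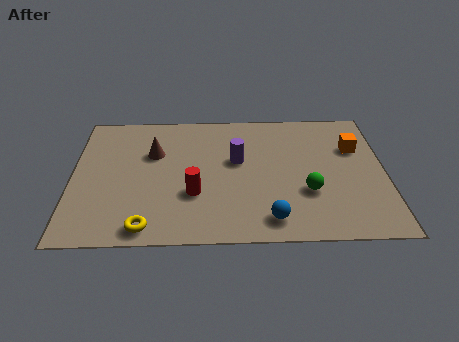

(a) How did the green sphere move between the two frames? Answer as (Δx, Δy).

(2.5, -2.1)

The green sphere started near (5.6, 4.6) and ended near (8.1, 2.5).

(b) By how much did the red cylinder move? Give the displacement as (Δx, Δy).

(-2.4, 1.2)

The red cylinder was at about (6.6, 1.3) and moved to about (4.2, 2.5).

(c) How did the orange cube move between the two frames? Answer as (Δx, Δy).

(1.0, -1.0)

The orange cube was at about (8.8, 5.9) and moved to about (9.8, 4.9).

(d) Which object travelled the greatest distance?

the green sphere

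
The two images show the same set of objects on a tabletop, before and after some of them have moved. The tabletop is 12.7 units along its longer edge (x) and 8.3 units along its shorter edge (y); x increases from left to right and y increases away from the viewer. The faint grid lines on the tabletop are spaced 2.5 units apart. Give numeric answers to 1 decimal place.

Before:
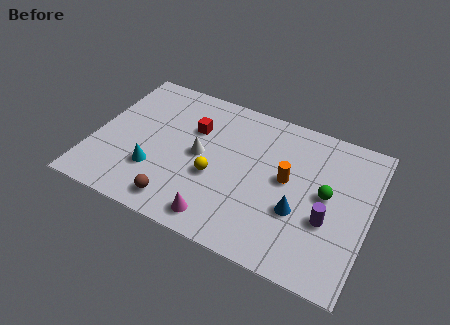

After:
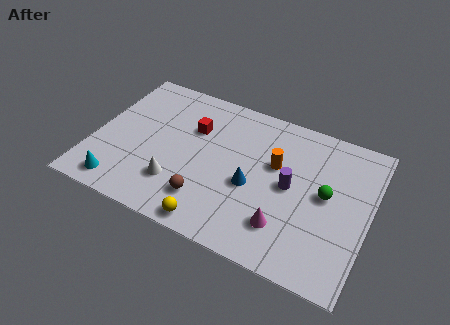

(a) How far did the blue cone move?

2.3

From (9.6, 3.0) to (7.4, 3.5), the blue cone covered √(2.2² + 0.5²) ≈ 2.3 units.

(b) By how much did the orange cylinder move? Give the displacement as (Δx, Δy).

(-0.6, 0.6)

The orange cylinder was at about (8.9, 4.5) and moved to about (8.3, 5.1).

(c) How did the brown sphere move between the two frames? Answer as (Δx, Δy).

(1.2, 0.7)

The brown sphere started near (4.3, 1.2) and ended near (5.5, 1.9).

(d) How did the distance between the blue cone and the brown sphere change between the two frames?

-3.1

They were about 5.6 units apart before and 2.5 after — 3.1 units closer together.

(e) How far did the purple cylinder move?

2.1

The purple cylinder moved from about (10.9, 3.1) to (9.1, 4.2), a distance of √(1.8² + 1.1²) ≈ 2.1.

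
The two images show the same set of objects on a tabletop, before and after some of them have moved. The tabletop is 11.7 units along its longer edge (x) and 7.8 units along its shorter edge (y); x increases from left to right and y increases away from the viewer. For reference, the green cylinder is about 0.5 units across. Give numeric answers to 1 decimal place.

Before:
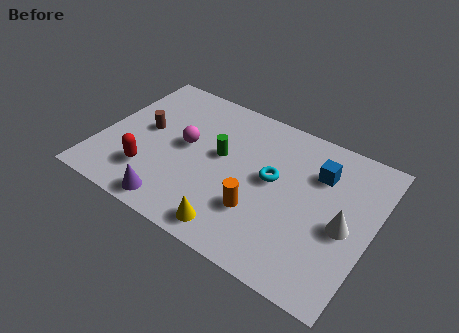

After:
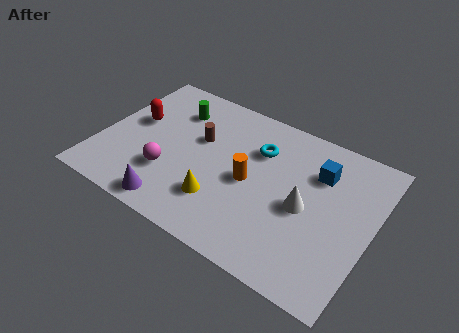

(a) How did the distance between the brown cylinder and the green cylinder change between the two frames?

-1.6

They were about 3.3 units apart before and 1.7 after — 1.6 units closer together.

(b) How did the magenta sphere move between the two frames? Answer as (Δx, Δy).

(-0.4, -1.8)

The magenta sphere started near (3.6, 4.2) and ended near (3.2, 2.4).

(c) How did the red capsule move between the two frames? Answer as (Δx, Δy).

(-1.1, 2.5)

From the two frames, the red capsule sits at roughly (2.4, 2.0) before and (1.3, 4.5) after.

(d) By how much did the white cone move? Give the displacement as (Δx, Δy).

(-1.7, 0.1)

The white cone was at about (10.6, 3.5) and moved to about (8.9, 3.6).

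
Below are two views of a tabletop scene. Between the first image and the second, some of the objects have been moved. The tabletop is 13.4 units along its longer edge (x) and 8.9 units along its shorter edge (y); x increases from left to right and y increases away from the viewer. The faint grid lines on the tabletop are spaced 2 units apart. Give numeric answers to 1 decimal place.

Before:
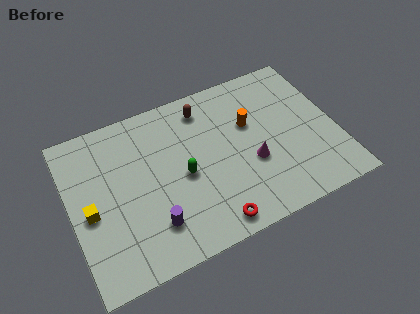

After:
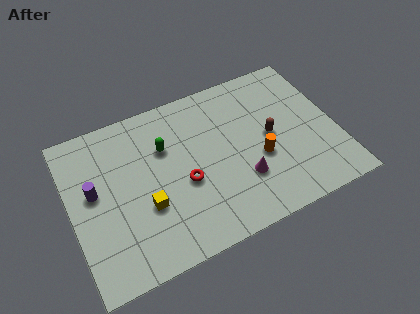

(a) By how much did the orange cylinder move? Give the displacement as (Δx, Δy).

(0.2, -2.1)

From the two frames, the orange cylinder sits at roughly (9.2, 5.6) before and (9.4, 3.5) after.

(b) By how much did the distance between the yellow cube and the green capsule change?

-1.6

The distance was about 4.7 in the first image and 3.1 in the second, so they moved 1.6 units closer together.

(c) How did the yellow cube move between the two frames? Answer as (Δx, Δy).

(2.7, -0.8)

The yellow cube was at about (0.9, 4.0) and moved to about (3.6, 3.2).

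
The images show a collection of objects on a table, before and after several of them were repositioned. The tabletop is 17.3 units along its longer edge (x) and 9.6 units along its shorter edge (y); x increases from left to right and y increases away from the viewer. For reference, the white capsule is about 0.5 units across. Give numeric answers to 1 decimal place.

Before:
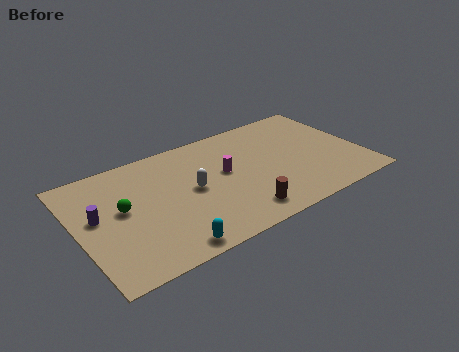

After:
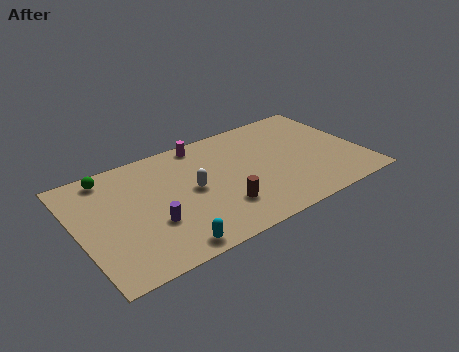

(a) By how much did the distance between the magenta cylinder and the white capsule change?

+1.7

They were about 2.2 units apart before and 3.9 after — 1.7 units further apart.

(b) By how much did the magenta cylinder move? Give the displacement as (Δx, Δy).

(-0.9, 3.2)

The magenta cylinder was at about (9.0, 5.4) and moved to about (8.1, 8.6).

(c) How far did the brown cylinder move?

1.4

The brown cylinder was near (9.3, 1.6) before and (8.3, 2.6) after, so it travelled √(1.0² + 1.0²) ≈ 1.4 units.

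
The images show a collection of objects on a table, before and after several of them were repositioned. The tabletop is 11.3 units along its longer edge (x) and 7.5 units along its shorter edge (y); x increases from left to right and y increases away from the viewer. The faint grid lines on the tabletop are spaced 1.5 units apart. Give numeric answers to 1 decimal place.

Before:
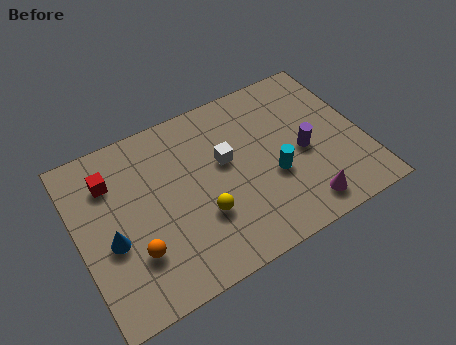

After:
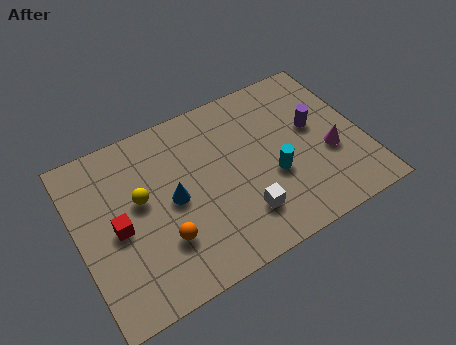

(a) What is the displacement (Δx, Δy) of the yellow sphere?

(-2.2, 1.8)

The yellow sphere started near (4.7, 2.5) and ended near (2.5, 4.3).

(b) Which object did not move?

the cyan cylinder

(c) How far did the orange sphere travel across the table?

1.1

The orange sphere moved from about (2.0, 2.2) to (3.1, 2.2), a distance of √(1.1² + 0.0²) ≈ 1.1.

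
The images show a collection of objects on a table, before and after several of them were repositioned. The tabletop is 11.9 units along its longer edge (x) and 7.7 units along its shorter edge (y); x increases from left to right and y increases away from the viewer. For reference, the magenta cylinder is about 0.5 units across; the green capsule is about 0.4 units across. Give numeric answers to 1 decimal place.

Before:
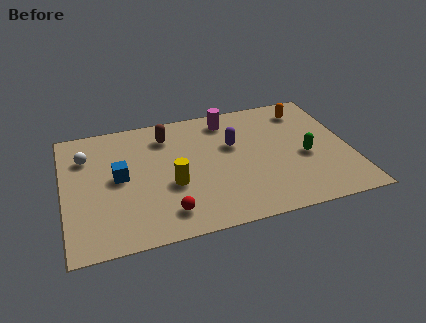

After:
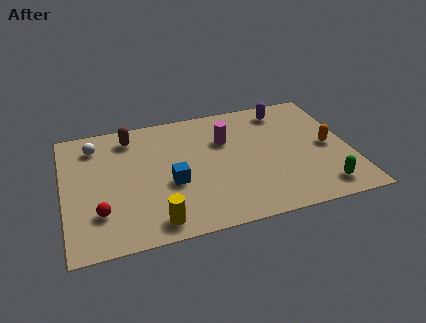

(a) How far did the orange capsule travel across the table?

2.7

From (10.3, 6.3) to (11.0, 3.7), the orange capsule covered √(0.7² + 2.6²) ≈ 2.7 units.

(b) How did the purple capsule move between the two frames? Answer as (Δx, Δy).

(2.3, 1.7)

From the two frames, the purple capsule sits at roughly (7.1, 4.8) before and (9.4, 6.5) after.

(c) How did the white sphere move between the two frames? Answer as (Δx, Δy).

(0.4, 0.6)

The white sphere was at about (1.0, 5.6) and moved to about (1.4, 6.2).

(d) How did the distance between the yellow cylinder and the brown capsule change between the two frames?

+2.3

They were about 3.1 units apart before and 5.4 after — 2.3 units further apart.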